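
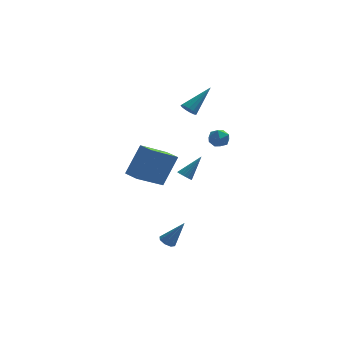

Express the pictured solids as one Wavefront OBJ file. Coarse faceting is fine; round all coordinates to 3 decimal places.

v 0.142 -1.294 -0.786
v 0.411 -1.714 -0.816
v 1.138 -0.746 0.466
v 0.521 -1.565 -0.968
v 0.543 -1.354 -1.078
v 0.474 -1.129 -1.122
v 0.329 -0.942 -1.088
v 0.141 -0.835 -0.985
v -0.046 -0.833 -0.837
v -0.191 -0.937 -0.677
v -0.259 -1.122 -0.541
v -0.235 -1.347 -0.462
v -0.125 -1.559 -0.457
v 0.047 -1.711 -0.527
v 0.24 -1.767 -0.657
v -2.677 -3.168 0.133
v -1.787 -2.481 1.989
v -3.263 -2.193 0.053
v -2.373 -1.506 1.909
v -1.147 -2.334 -0.909
v -0.257 -1.647 0.947
v -1.733 -1.359 -0.989
v -0.843 -0.672 0.867
v -1.008 -3.738 -4.689
v -0.593 -3.946 -4.966
v -0.052 -3.822 -3.191
v -0.582 -3.533 -4.95
v -0.82 -3.241 -4.782
v -1.169 -3.24 -4.559
v -1.423 -3.531 -4.413
v -1.434 -3.944 -4.429
v -1.196 -4.236 -4.597
v -0.848 -4.237 -4.82
v 0.552 1.319 3.262
v 0.887 1.452 2.82
v 1.908 2.281 4.578
v 0.681 1.696 2.854
v 0.434 1.82 3.018
v 0.224 1.785 3.259
v 0.119 1.602 3.501
v 0.152 1.329 3.667
v 0.311 1.053 3.705
v 0.547 0.861 3.602
v 0.785 0.815 3.391
v 0.949 0.929 3.139
v 0.987 1.166 2.926
v 2.022 -1.278 2.279
v 2.62 -1.667 2.323
v 1.42 -2.153 2.737
v 2.018 -2.542 2.781
v 1.932 -1.97 3.202
v 2.304 -1.429 2.918
v 1.736 -2.391 2.142
v 2.108 -1.85 1.858
v 2.444 -2.354 2.238
v 2.565 -2.095 2.893
v 1.475 -1.725 2.167
v 1.596 -1.466 2.822
f 2 1 4
f 2 4 3
f 4 1 5
f 4 5 3
f 5 1 6
f 5 6 3
f 6 1 7
f 6 7 3
f 7 1 8
f 7 8 3
f 8 1 9
f 8 9 3
f 9 1 10
f 9 10 3
f 10 1 11
f 10 11 3
f 11 1 12
f 11 12 3
f 12 1 13
f 12 13 3
f 13 1 14
f 13 14 3
f 14 1 15
f 14 15 3
f 15 1 2
f 15 2 3
f 17 19 16
f 20 17 16
f 16 19 18
f 18 20 16
f 17 23 19
f 21 17 20
f 21 23 17
f 19 23 18
f 22 20 18
f 18 23 22
f 22 21 20
f 23 21 22
f 25 24 27
f 25 27 26
f 27 24 28
f 27 28 26
f 28 24 29
f 28 29 26
f 29 24 30
f 29 30 26
f 30 24 31
f 30 31 26
f 31 24 32
f 31 32 26
f 32 24 33
f 32 33 26
f 33 24 25
f 33 25 26
f 35 34 37
f 35 37 36
f 37 34 38
f 37 38 36
f 38 34 39
f 38 39 36
f 39 34 40
f 39 40 36
f 40 34 41
f 40 41 36
f 41 34 42
f 41 42 36
f 42 34 43
f 42 43 36
f 43 34 44
f 43 44 36
f 44 34 45
f 44 45 36
f 45 34 46
f 45 46 36
f 46 34 35
f 46 35 36
f 47 58 52
f 47 52 48
f 47 48 54
f 47 54 57
f 47 57 58
f 48 52 56
f 52 58 51
f 58 57 49
f 57 54 53
f 54 48 55
f 50 56 51
f 50 51 49
f 50 49 53
f 50 53 55
f 50 55 56
f 51 56 52
f 49 51 58
f 53 49 57
f 55 53 54
f 56 55 48



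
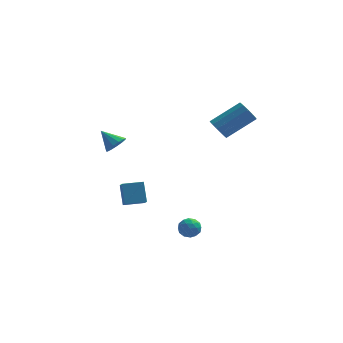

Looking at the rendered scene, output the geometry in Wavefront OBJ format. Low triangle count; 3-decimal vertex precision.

v -2.762 1.497 0.984
v -2.249 1.705 1.413
v -3.638 1.983 1.796
v -2.314 2.004 1.164
v -2.521 2.142 0.857
v -2.805 2.075 0.592
v -3.074 1.824 0.45
v -3.245 1.47 0.478
v -3.262 1.124 0.667
v -3.121 0.896 0.956
v -2.865 0.859 1.255
v -2.577 1.025 1.467
v -2.347 1.34 1.526
v 2.752 0.392 2.93
v 3.174 -0.107 2.653
v 4.73 0.588 3.774
v 4.308 1.088 4.05
v 3.204 0.211 2.413
v 4.761 0.907 3.534
v 3.091 0.588 2.337
v 4.647 1.283 3.458
v 2.87 0.902 2.45
v 4.426 1.597 3.57
v 2.611 1.054 2.714
v 4.168 1.749 3.834
v 2.397 0.996 3.047
v 3.954 1.692 4.168
v 2.296 0.747 3.343
v 3.852 1.442 4.463
v 2.339 0.385 3.508
v 3.896 1.08 4.628
v 2.514 0.025 3.489
v 4.07 0.721 4.609
v 2.763 -0.218 3.293
v 4.32 0.478 4.413
v 3.01 -0.267 2.981
v 4.566 0.428 4.101
v -2.41 1.17 -3.497
v -2.197 0.188 -2.84
v -2.638 1.887 -2.351
v -2.424 0.905 -1.695
v -1.256 1.455 -3.445
v -1.042 0.473 -2.789
v -1.483 2.172 -2.3
v -1.27 1.19 -1.643
v 1.472 -0.737 -3.611
v 1.836 -1.13 -4.019
v 0.924 -1.61 -3.261
v 1.288 -2.003 -3.669
v 1.578 -1.711 -3.136
v 1.916 -1.172 -3.353
v 0.844 -1.568 -3.927
v 1.182 -1.029 -4.144
v 1.447 -1.643 -4.215
v 1.901 -1.731 -3.726
v 0.859 -1.009 -3.554
v 1.313 -1.097 -3.065
v 1.702 -0.857 -3.846
v 1.058 -1.883 -3.434
v 1.228 -1.712 -3.121
v 1.442 -1.943 -3.361
v 1.749 -0.882 -3.454
v 1.963 -1.112 -3.694
v 1.812 -1.454 -3.175
v 0.797 -1.628 -3.586
v 1.011 -1.858 -3.826
v 1.318 -0.797 -3.919
v 1.532 -1.028 -4.159
v 0.948 -1.286 -4.105
v 1.688 -1.389 -4.201
v 1.365 -1.902 -3.995
v 1.104 -1.647 -4.147
v 1.303 -1.33 -4.274
v 1.954 -1.441 -3.913
v 1.632 -1.954 -3.707
v 1.803 -1.783 -3.394
v 2.002 -1.466 -3.522
v 1.726 -1.743 -4.028
v 1.128 -0.786 -3.573
v 0.806 -1.299 -3.367
v 0.758 -1.274 -3.758
v 0.957 -0.957 -3.886
v 1.395 -0.838 -3.285
v 1.072 -1.351 -3.079
v 1.457 -1.41 -3.006
v 1.656 -1.093 -3.133
v 1.034 -0.997 -3.252
f 2 1 4
f 2 4 3
f 4 1 5
f 4 5 3
f 5 1 6
f 5 6 3
f 6 1 7
f 6 7 3
f 7 1 8
f 7 8 3
f 8 1 9
f 8 9 3
f 9 1 10
f 9 10 3
f 10 1 11
f 10 11 3
f 11 1 12
f 11 12 3
f 12 1 13
f 12 13 3
f 13 1 2
f 13 2 3
f 15 14 18
f 15 18 16
f 16 18 19
f 16 19 17
f 18 14 20
f 18 20 19
f 19 20 21
f 19 21 17
f 20 14 22
f 20 22 21
f 21 22 23
f 21 23 17
f 22 14 24
f 22 24 23
f 23 24 25
f 23 25 17
f 24 14 26
f 24 26 25
f 25 26 27
f 25 27 17
f 26 14 28
f 26 28 27
f 27 28 29
f 27 29 17
f 28 14 30
f 28 30 29
f 29 30 31
f 29 31 17
f 30 14 32
f 30 32 31
f 31 32 33
f 31 33 17
f 32 14 34
f 32 34 33
f 33 34 35
f 33 35 17
f 34 14 36
f 34 36 35
f 35 36 37
f 35 37 17
f 36 14 15
f 36 15 37
f 37 15 16
f 37 16 17
f 39 41 38
f 42 39 38
f 38 41 40
f 40 42 38
f 39 45 41
f 43 39 42
f 43 45 39
f 41 45 40
f 44 42 40
f 40 45 44
f 44 43 42
f 45 43 44
f 46 83 62
f 83 57 86
f 62 86 51
f 83 86 62
f 46 62 58
f 62 51 63
f 58 63 47
f 62 63 58
f 46 58 67
f 58 47 68
f 67 68 53
f 58 68 67
f 46 67 79
f 67 53 82
f 79 82 56
f 67 82 79
f 46 79 83
f 79 56 87
f 83 87 57
f 79 87 83
f 47 63 74
f 63 51 77
f 74 77 55
f 63 77 74
f 51 86 64
f 86 57 85
f 64 85 50
f 86 85 64
f 57 87 84
f 87 56 80
f 84 80 48
f 87 80 84
f 56 82 81
f 82 53 69
f 81 69 52
f 82 69 81
f 53 68 73
f 68 47 70
f 73 70 54
f 68 70 73
f 49 75 61
f 75 55 76
f 61 76 50
f 75 76 61
f 49 61 59
f 61 50 60
f 59 60 48
f 61 60 59
f 49 59 66
f 59 48 65
f 66 65 52
f 59 65 66
f 49 66 71
f 66 52 72
f 71 72 54
f 66 72 71
f 49 71 75
f 71 54 78
f 75 78 55
f 71 78 75
f 50 76 64
f 76 55 77
f 64 77 51
f 76 77 64
f 48 60 84
f 60 50 85
f 84 85 57
f 60 85 84
f 52 65 81
f 65 48 80
f 81 80 56
f 65 80 81
f 54 72 73
f 72 52 69
f 73 69 53
f 72 69 73
f 55 78 74
f 78 54 70
f 74 70 47
f 78 70 74



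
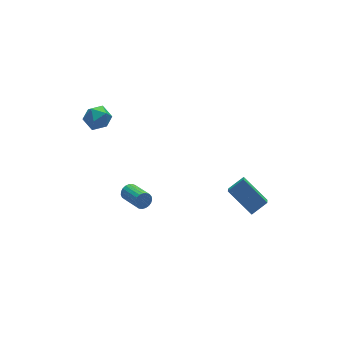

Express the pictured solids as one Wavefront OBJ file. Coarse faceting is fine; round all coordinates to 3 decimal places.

v -3.946 -2.691 1.752
v -3.671 -2.525 2.148
v -3.56 -3.904 2.645
v -3.834 -4.069 2.248
v -3.869 -2.514 2.224
v -3.757 -3.893 2.721
v -4.08 -2.533 2.218
v -3.968 -3.912 2.715
v -4.268 -2.58 2.131
v -4.156 -3.959 2.628
v -4.4 -2.645 1.979
v -4.289 -4.024 2.476
v -4.454 -2.719 1.787
v -4.342 -4.098 2.284
v -4.419 -2.787 1.59
v -4.308 -4.166 2.086
v -4.303 -2.839 1.42
v -4.192 -4.218 1.917
v -4.125 -2.865 1.307
v -4.014 -4.244 1.804
v -3.916 -2.861 1.272
v -3.805 -4.24 1.769
v -3.712 -2.828 1.319
v -3.601 -4.207 1.816
v -3.549 -2.77 1.441
v -3.438 -4.149 1.938
v -3.454 -2.699 1.617
v -3.343 -4.078 2.114
v -3.444 -2.627 1.816
v -3.333 -4.006 2.313
v -3.521 -2.565 2.004
v -3.409 -3.944 2.501
v 3.167 -3.449 -3.647
v 2.531 -1.915 -2.587
v 3.715 -2.601 -4.544
v 3.078 -1.068 -3.484
v 4.142 -3.452 -3.056
v 3.505 -1.919 -1.996
v 4.689 -2.605 -3.953
v 4.053 -1.071 -2.893
v -3.838 2.871 2.994
v -3.388 3.072 2.287
v -2.712 2.248 3.533
v -2.262 2.449 2.826
v -2.509 3.07 3.371
v -3.205 3.455 3.037
v -2.895 1.865 2.783
v -3.591 2.25 2.449
v -2.805 2.45 2.156
v -2.567 3.195 2.52
v -3.533 2.125 3.3
v -3.295 2.87 3.664
f 2 1 5
f 2 5 3
f 3 5 6
f 3 6 4
f 5 1 7
f 5 7 6
f 6 7 8
f 6 8 4
f 7 1 9
f 7 9 8
f 8 9 10
f 8 10 4
f 9 1 11
f 9 11 10
f 10 11 12
f 10 12 4
f 11 1 13
f 11 13 12
f 12 13 14
f 12 14 4
f 13 1 15
f 13 15 14
f 14 15 16
f 14 16 4
f 15 1 17
f 15 17 16
f 16 17 18
f 16 18 4
f 17 1 19
f 17 19 18
f 18 19 20
f 18 20 4
f 19 1 21
f 19 21 20
f 20 21 22
f 20 22 4
f 21 1 23
f 21 23 22
f 22 23 24
f 22 24 4
f 23 1 25
f 23 25 24
f 24 25 26
f 24 26 4
f 25 1 27
f 25 27 26
f 26 27 28
f 26 28 4
f 27 1 29
f 27 29 28
f 28 29 30
f 28 30 4
f 29 1 31
f 29 31 30
f 30 31 32
f 30 32 4
f 31 1 2
f 31 2 32
f 32 2 3
f 32 3 4
f 34 36 33
f 37 34 33
f 33 36 35
f 35 37 33
f 34 40 36
f 38 34 37
f 38 40 34
f 36 40 35
f 39 37 35
f 35 40 39
f 39 38 37
f 40 38 39
f 41 52 46
f 41 46 42
f 41 42 48
f 41 48 51
f 41 51 52
f 42 46 50
f 46 52 45
f 52 51 43
f 51 48 47
f 48 42 49
f 44 50 45
f 44 45 43
f 44 43 47
f 44 47 49
f 44 49 50
f 45 50 46
f 43 45 52
f 47 43 51
f 49 47 48
f 50 49 42



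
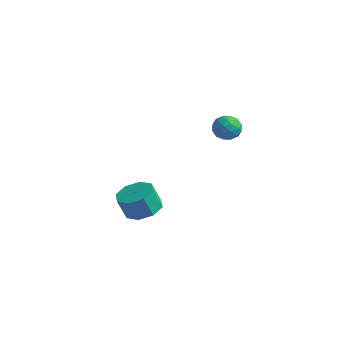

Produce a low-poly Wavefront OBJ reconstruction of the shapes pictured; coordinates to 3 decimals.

v -1.773 -1.267 -4.423
v -0.883 -0.85 -4.083
v -1.197 -1.195 -2.837
v -2.087 -1.613 -3.177
v -1.483 -0.326 -4.089
v -1.797 -0.671 -2.843
v -2.252 -0.354 -4.29
v -2.566 -0.699 -3.045
v -2.741 -0.917 -4.57
v -3.055 -1.262 -3.324
v -2.663 -1.685 -4.763
v -2.977 -2.03 -3.517
v -2.063 -2.209 -4.757
v -2.377 -2.554 -3.511
v -1.294 -2.181 -4.555
v -1.608 -2.526 -3.31
v -0.805 -1.618 -4.276
v -1.119 -1.963 -3.03
v 2.764 0.513 3.209
v 3.226 0.238 2.647
v 1.834 -0.238 2.813
v 2.296 -0.513 2.251
v 2.444 -0.685 2.995
v 3.018 -0.221 3.24
v 2.042 0.221 2.22
v 2.616 0.685 2.465
v 2.78 0.057 2.036
v 3.028 -0.503 2.515
v 2.032 0.503 2.945
v 2.28 -0.057 3.424
v 3.076 0.441 2.963
v 1.984 -0.441 2.497
v 2.07 -0.543 2.935
v 2.342 -0.705 2.605
v 2.954 0.172 3.311
v 3.226 0.01 2.981
v 2.766 -0.533 3.186
v 1.834 -0.01 2.479
v 2.106 -0.172 2.149
v 2.718 0.705 2.855
v 2.99 0.543 2.525
v 2.294 0.533 2.274
v 3.086 0.173 2.273
v 2.539 -0.268 2.04
v 2.39 0.164 2.022
v 2.727 0.436 2.166
v 3.232 -0.156 2.555
v 2.685 -0.598 2.322
v 2.772 -0.699 2.76
v 3.11 -0.426 2.904
v 2.97 -0.262 2.196
v 2.375 0.598 3.138
v 1.828 0.156 2.905
v 1.95 0.426 2.556
v 2.288 0.699 2.7
v 2.521 0.268 3.42
v 1.974 -0.173 3.187
v 2.333 -0.436 3.294
v 2.67 -0.164 3.438
v 2.09 0.262 3.264
f 2 1 5
f 2 5 3
f 3 5 6
f 3 6 4
f 5 1 7
f 5 7 6
f 6 7 8
f 6 8 4
f 7 1 9
f 7 9 8
f 8 9 10
f 8 10 4
f 9 1 11
f 9 11 10
f 10 11 12
f 10 12 4
f 11 1 13
f 11 13 12
f 12 13 14
f 12 14 4
f 13 1 15
f 13 15 14
f 14 15 16
f 14 16 4
f 15 1 17
f 15 17 16
f 16 17 18
f 16 18 4
f 17 1 2
f 17 2 18
f 18 2 3
f 18 3 4
f 19 56 35
f 56 30 59
f 35 59 24
f 56 59 35
f 19 35 31
f 35 24 36
f 31 36 20
f 35 36 31
f 19 31 40
f 31 20 41
f 40 41 26
f 31 41 40
f 19 40 52
f 40 26 55
f 52 55 29
f 40 55 52
f 19 52 56
f 52 29 60
f 56 60 30
f 52 60 56
f 20 36 47
f 36 24 50
f 47 50 28
f 36 50 47
f 24 59 37
f 59 30 58
f 37 58 23
f 59 58 37
f 30 60 57
f 60 29 53
f 57 53 21
f 60 53 57
f 29 55 54
f 55 26 42
f 54 42 25
f 55 42 54
f 26 41 46
f 41 20 43
f 46 43 27
f 41 43 46
f 22 48 34
f 48 28 49
f 34 49 23
f 48 49 34
f 22 34 32
f 34 23 33
f 32 33 21
f 34 33 32
f 22 32 39
f 32 21 38
f 39 38 25
f 32 38 39
f 22 39 44
f 39 25 45
f 44 45 27
f 39 45 44
f 22 44 48
f 44 27 51
f 48 51 28
f 44 51 48
f 23 49 37
f 49 28 50
f 37 50 24
f 49 50 37
f 21 33 57
f 33 23 58
f 57 58 30
f 33 58 57
f 25 38 54
f 38 21 53
f 54 53 29
f 38 53 54
f 27 45 46
f 45 25 42
f 46 42 26
f 45 42 46
f 28 51 47
f 51 27 43
f 47 43 20
f 51 43 47



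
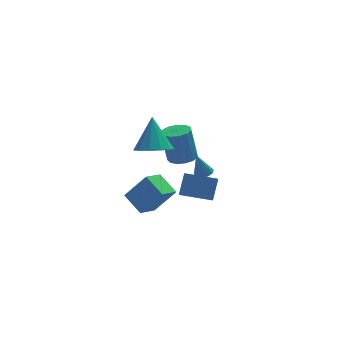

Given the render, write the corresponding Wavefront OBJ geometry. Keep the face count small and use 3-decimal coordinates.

v -3.791 -2.4 2.597
v -3.047 -3.084 2.917
v -3.629 -1.38 4.403
v -2.76 -2.64 2.64
v -2.8 -2.119 2.349
v -3.155 -1.688 2.138
v -3.712 -1.483 2.072
v -4.294 -1.569 2.173
v -4.717 -1.919 2.409
v -4.846 -2.422 2.705
v -4.64 -2.918 2.966
v -4.164 -3.249 3.111
v -3.571 -3.311 3.092
v -1.448 1.029 -0.615
v -0.699 0.683 -0.456
v -1.003 0.945 1.554
v -1.752 1.291 1.395
v -0.623 1.147 -0.506
v -0.928 1.41 1.504
v -0.809 1.574 -0.59
v -1.114 1.837 1.42
v -1.198 1.828 -0.682
v -1.503 2.091 1.328
v -1.666 1.828 -0.753
v -1.971 2.091 1.258
v -2.065 1.574 -0.78
v -2.369 1.837 1.23
v -2.268 1.147 -0.755
v -2.572 1.41 1.255
v -2.21 0.683 -0.685
v -2.514 0.945 1.325
v -1.91 0.328 -0.594
v -2.215 0.591 1.417
v -1.464 0.196 -0.509
v -1.768 0.458 1.501
v -1.012 0.328 -0.458
v -1.317 0.59 1.553
v -3.086 0.725 -4.43
v -4.041 -0.095 -3.916
v -3.709 1.9 -3.715
v -4.664 1.08 -3.201
v -1.956 0.38 -2.879
v -2.911 -0.44 -2.365
v -2.579 1.555 -2.164
v -3.534 0.735 -1.65
v -2.529 -2.729 -0.858
v -2.566 -3.405 -0.43
v -2.083 -2.043 0.266
v -2.121 -2.719 0.693
v -0.939 -3.081 -1.273
v -0.977 -3.757 -0.846
v -0.494 -2.395 -0.15
v -0.531 -3.071 0.278
v -0.178 1.411 -2.255
v 0.223 1.037 -2.138
v -0.602 1.409 -0.805
v 0.357 1.354 -2.098
v 0.287 1.692 -2.118
v 0.039 1.923 -2.19
v -0.291 1.959 -2.287
v -0.578 1.785 -2.371
v -0.712 1.468 -2.411
v -0.642 1.13 -2.391
v -0.395 0.899 -2.319
v -0.065 0.864 -2.222
f 2 1 4
f 2 4 3
f 4 1 5
f 4 5 3
f 5 1 6
f 5 6 3
f 6 1 7
f 6 7 3
f 7 1 8
f 7 8 3
f 8 1 9
f 8 9 3
f 9 1 10
f 9 10 3
f 10 1 11
f 10 11 3
f 11 1 12
f 11 12 3
f 12 1 13
f 12 13 3
f 13 1 2
f 13 2 3
f 15 14 18
f 15 18 16
f 16 18 19
f 16 19 17
f 18 14 20
f 18 20 19
f 19 20 21
f 19 21 17
f 20 14 22
f 20 22 21
f 21 22 23
f 21 23 17
f 22 14 24
f 22 24 23
f 23 24 25
f 23 25 17
f 24 14 26
f 24 26 25
f 25 26 27
f 25 27 17
f 26 14 28
f 26 28 27
f 27 28 29
f 27 29 17
f 28 14 30
f 28 30 29
f 29 30 31
f 29 31 17
f 30 14 32
f 30 32 31
f 31 32 33
f 31 33 17
f 32 14 34
f 32 34 33
f 33 34 35
f 33 35 17
f 34 14 36
f 34 36 35
f 35 36 37
f 35 37 17
f 36 14 15
f 36 15 37
f 37 15 16
f 37 16 17
f 39 41 38
f 42 39 38
f 38 41 40
f 40 42 38
f 39 45 41
f 43 39 42
f 43 45 39
f 41 45 40
f 44 42 40
f 40 45 44
f 44 43 42
f 45 43 44
f 47 49 46
f 50 47 46
f 46 49 48
f 48 50 46
f 47 53 49
f 51 47 50
f 51 53 47
f 49 53 48
f 52 50 48
f 48 53 52
f 52 51 50
f 53 51 52
f 55 54 57
f 55 57 56
f 57 54 58
f 57 58 56
f 58 54 59
f 58 59 56
f 59 54 60
f 59 60 56
f 60 54 61
f 60 61 56
f 61 54 62
f 61 62 56
f 62 54 63
f 62 63 56
f 63 54 64
f 63 64 56
f 64 54 65
f 64 65 56
f 65 54 55
f 65 55 56



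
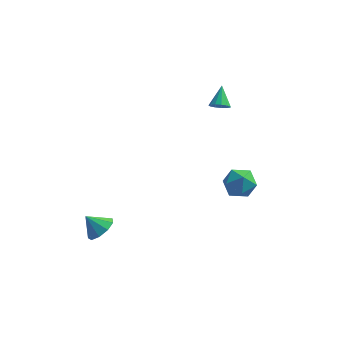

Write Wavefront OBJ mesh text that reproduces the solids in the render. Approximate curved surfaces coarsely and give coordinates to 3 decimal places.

v 1.704 0.273 1.95
v 2.086 0.05 2.242
v 1.656 1.187 2.71
v 2.224 0.223 2.042
v 2.197 0.413 1.813
v 2.014 0.558 1.627
v 1.732 0.613 1.544
v 1.442 0.559 1.589
v 1.235 0.415 1.749
v 1.177 0.226 1.972
v 1.286 0.052 2.189
v 1.528 -0.052 2.329
v 1.826 -0.053 2.349
v 2.661 -2.133 -0.536
v 3.515 -1.908 -0.673
v 2.685 -2.952 -1.727
v 3.539 -2.727 -1.864
v 3.321 -3.25 -1.174
v 3.305 -2.744 -0.437
v 2.895 -2.116 -1.963
v 2.879 -1.61 -1.226
v 3.659 -1.897 -1.555
v 3.923 -2.598 -1.067
v 2.277 -2.262 -1.333
v 2.541 -2.963 -0.845
v -3.222 -4.003 -4.313
v -2.772 -3.448 -3.953
v -3.958 -3.917 -3.527
v -3.118 -3.21 -4.303
v -3.513 -3.343 -4.658
v -3.771 -3.785 -4.852
v -3.773 -4.329 -4.793
v -3.516 -4.721 -4.509
v -3.122 -4.777 -4.134
v -2.775 -4.471 -3.842
v -2.637 -3.946 -3.77
f 2 1 4
f 2 4 3
f 4 1 5
f 4 5 3
f 5 1 6
f 5 6 3
f 6 1 7
f 6 7 3
f 7 1 8
f 7 8 3
f 8 1 9
f 8 9 3
f 9 1 10
f 9 10 3
f 10 1 11
f 10 11 3
f 11 1 12
f 11 12 3
f 12 1 13
f 12 13 3
f 13 1 2
f 13 2 3
f 14 25 19
f 14 19 15
f 14 15 21
f 14 21 24
f 14 24 25
f 15 19 23
f 19 25 18
f 25 24 16
f 24 21 20
f 21 15 22
f 17 23 18
f 17 18 16
f 17 16 20
f 17 20 22
f 17 22 23
f 18 23 19
f 16 18 25
f 20 16 24
f 22 20 21
f 23 22 15
f 27 26 29
f 27 29 28
f 29 26 30
f 29 30 28
f 30 26 31
f 30 31 28
f 31 26 32
f 31 32 28
f 32 26 33
f 32 33 28
f 33 26 34
f 33 34 28
f 34 26 35
f 34 35 28
f 35 26 36
f 35 36 28
f 36 26 27
f 36 27 28



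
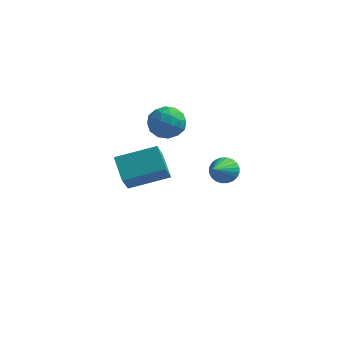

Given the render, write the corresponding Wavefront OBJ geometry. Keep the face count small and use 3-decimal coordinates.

v 0.543 3.959 -0.469
v 1.11 3.632 -0.929
v 0.497 2.301 0.649
v 1.283 3.775 -0.712
v 1.343 3.945 -0.457
v 1.281 4.117 -0.204
v 1.107 4.265 0.008
v 0.847 4.367 0.148
v 0.541 4.406 0.194
v 0.235 4.377 0.139
v -0.024 4.285 -0.009
v -0.197 4.143 -0.227
v -0.257 3.973 -0.481
v -0.195 3.8 -0.734
v -0.021 3.652 -0.947
v 0.239 3.551 -1.087
v 0.545 3.511 -1.132
v 0.851 3.54 -1.077
v -2.766 -1.702 2.727
v -2.65 -2.711 3.963
v -0.974 -0.762 3.326
v -0.858 -1.771 4.562
v -2.002 -2.629 1.898
v -1.886 -3.638 3.134
v -0.21 -1.689 2.497
v -0.094 -2.698 3.733
v -1.935 2.985 3.615
v -1.533 2.579 4.473
v -2.047 1.461 2.947
v -1.645 1.055 3.805
v -2.59 1.466 3.822
v -2.521 2.407 4.235
v -1.059 1.633 3.185
v -0.99 2.574 3.598
v -0.992 1.743 4.207
v -1.939 1.64 4.601
v -1.641 2.4 2.819
v -2.588 2.297 3.213
v -1.724 2.915 4.103
v -1.856 1.125 3.317
v -2.411 1.366 3.327
v -2.175 1.127 3.832
v -2.305 2.815 3.963
v -2.069 2.576 4.467
v -2.69 1.922 4.085
v -1.511 1.464 2.953
v -1.275 1.225 3.457
v -1.405 2.913 3.588
v -1.169 2.674 4.093
v -0.89 2.118 3.335
v -1.17 2.186 4.451
v -1.236 1.29 4.058
v -0.891 1.63 3.694
v -0.851 2.183 3.936
v -1.727 2.125 4.682
v -1.792 1.23 4.29
v -2.348 1.471 4.3
v -2.307 2.024 4.542
v -1.408 1.634 4.526
v -1.788 2.81 3.13
v -1.853 1.915 2.738
v -1.273 2.016 2.878
v -1.232 2.569 3.12
v -2.344 2.75 3.362
v -2.41 1.854 2.969
v -2.729 1.857 3.484
v -2.689 2.41 3.726
v -2.172 2.406 2.894
f 2 1 4
f 2 4 3
f 4 1 5
f 4 5 3
f 5 1 6
f 5 6 3
f 6 1 7
f 6 7 3
f 7 1 8
f 7 8 3
f 8 1 9
f 8 9 3
f 9 1 10
f 9 10 3
f 10 1 11
f 10 11 3
f 11 1 12
f 11 12 3
f 12 1 13
f 12 13 3
f 13 1 14
f 13 14 3
f 14 1 15
f 14 15 3
f 15 1 16
f 15 16 3
f 16 1 17
f 16 17 3
f 17 1 18
f 17 18 3
f 18 1 2
f 18 2 3
f 20 22 19
f 23 20 19
f 19 22 21
f 21 23 19
f 20 26 22
f 24 20 23
f 24 26 20
f 22 26 21
f 25 23 21
f 21 26 25
f 25 24 23
f 26 24 25
f 27 64 43
f 64 38 67
f 43 67 32
f 64 67 43
f 27 43 39
f 43 32 44
f 39 44 28
f 43 44 39
f 27 39 48
f 39 28 49
f 48 49 34
f 39 49 48
f 27 48 60
f 48 34 63
f 60 63 37
f 48 63 60
f 27 60 64
f 60 37 68
f 64 68 38
f 60 68 64
f 28 44 55
f 44 32 58
f 55 58 36
f 44 58 55
f 32 67 45
f 67 38 66
f 45 66 31
f 67 66 45
f 38 68 65
f 68 37 61
f 65 61 29
f 68 61 65
f 37 63 62
f 63 34 50
f 62 50 33
f 63 50 62
f 34 49 54
f 49 28 51
f 54 51 35
f 49 51 54
f 30 56 42
f 56 36 57
f 42 57 31
f 56 57 42
f 30 42 40
f 42 31 41
f 40 41 29
f 42 41 40
f 30 40 47
f 40 29 46
f 47 46 33
f 40 46 47
f 30 47 52
f 47 33 53
f 52 53 35
f 47 53 52
f 30 52 56
f 52 35 59
f 56 59 36
f 52 59 56
f 31 57 45
f 57 36 58
f 45 58 32
f 57 58 45
f 29 41 65
f 41 31 66
f 65 66 38
f 41 66 65
f 33 46 62
f 46 29 61
f 62 61 37
f 46 61 62
f 35 53 54
f 53 33 50
f 54 50 34
f 53 50 54
f 36 59 55
f 59 35 51
f 55 51 28
f 59 51 55



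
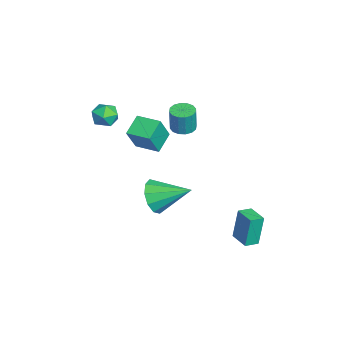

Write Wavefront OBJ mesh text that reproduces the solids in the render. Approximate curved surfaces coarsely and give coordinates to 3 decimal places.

v -1.931 0.33 0.396
v -1.28 0.062 0.307
v -1.098 0.021 1.755
v -1.749 0.29 1.844
v -1.233 0.426 0.311
v -1.051 0.386 1.759
v -1.373 0.765 0.338
v -1.191 0.725 1.786
v -1.662 0.987 0.38
v -1.48 0.947 1.829
v -2.024 1.033 0.427
v -1.842 0.993 1.875
v -2.361 0.891 0.465
v -2.179 0.851 1.914
v -2.582 0.599 0.485
v -2.4 0.558 1.933
v -2.629 0.234 0.481
v -2.447 0.194 1.929
v -2.489 -0.105 0.454
v -2.307 -0.145 1.902
v -2.2 -0.327 0.411
v -2.018 -0.367 1.86
v -1.838 -0.373 0.365
v -1.656 -0.413 1.813
v -1.501 -0.231 0.326
v -1.319 -0.271 1.775
v 3.044 -1.301 -1.364
v 3.639 -1.064 -2.246
v 3.596 0.541 -0.496
v 3.015 -0.83 -2.346
v 2.403 -0.776 -2.071
v 2.035 -0.923 -1.526
v 2.053 -1.214 -0.919
v 2.449 -1.538 -0.481
v 3.073 -1.772 -0.381
v 3.685 -1.827 -0.656
v 4.053 -1.68 -1.201
v 4.035 -1.389 -1.808
v -1.317 -1.623 0.736
v -0.618 -2.107 2.243
v -0.597 -0.435 0.783
v 0.102 -0.919 2.29
v -0.322 -2.201 0.09
v 0.377 -2.685 1.597
v 0.398 -1.013 0.137
v 1.097 -1.497 1.644
v -3.859 -3.701 0.332
v -3.254 -3.097 0.22
v -2.946 -4.483 1.04
v -2.341 -3.879 0.928
v -3.015 -3.724 1.443
v -3.579 -3.241 1.006
v -2.621 -4.339 0.254
v -3.185 -3.856 -0.183
v -2.489 -3.491 0.172
v -2.733 -3.111 0.907
v -3.467 -4.469 0.353
v -3.711 -4.089 1.088
v 2.84 2.695 -4.746
v 2.645 2.963 -2.916
v 2.454 3.403 -4.891
v 2.258 3.671 -3.061
v 3.882 3.269 -4.719
v 3.686 3.537 -2.889
v 3.495 3.977 -4.864
v 3.3 4.245 -3.034
f 2 1 5
f 2 5 3
f 3 5 6
f 3 6 4
f 5 1 7
f 5 7 6
f 6 7 8
f 6 8 4
f 7 1 9
f 7 9 8
f 8 9 10
f 8 10 4
f 9 1 11
f 9 11 10
f 10 11 12
f 10 12 4
f 11 1 13
f 11 13 12
f 12 13 14
f 12 14 4
f 13 1 15
f 13 15 14
f 14 15 16
f 14 16 4
f 15 1 17
f 15 17 16
f 16 17 18
f 16 18 4
f 17 1 19
f 17 19 18
f 18 19 20
f 18 20 4
f 19 1 21
f 19 21 20
f 20 21 22
f 20 22 4
f 21 1 23
f 21 23 22
f 22 23 24
f 22 24 4
f 23 1 25
f 23 25 24
f 24 25 26
f 24 26 4
f 25 1 2
f 25 2 26
f 26 2 3
f 26 3 4
f 28 27 30
f 28 30 29
f 30 27 31
f 30 31 29
f 31 27 32
f 31 32 29
f 32 27 33
f 32 33 29
f 33 27 34
f 33 34 29
f 34 27 35
f 34 35 29
f 35 27 36
f 35 36 29
f 36 27 37
f 36 37 29
f 37 27 38
f 37 38 29
f 38 27 28
f 38 28 29
f 40 42 39
f 43 40 39
f 39 42 41
f 41 43 39
f 40 46 42
f 44 40 43
f 44 46 40
f 42 46 41
f 45 43 41
f 41 46 45
f 45 44 43
f 46 44 45
f 47 58 52
f 47 52 48
f 47 48 54
f 47 54 57
f 47 57 58
f 48 52 56
f 52 58 51
f 58 57 49
f 57 54 53
f 54 48 55
f 50 56 51
f 50 51 49
f 50 49 53
f 50 53 55
f 50 55 56
f 51 56 52
f 49 51 58
f 53 49 57
f 55 53 54
f 56 55 48
f 60 62 59
f 63 60 59
f 59 62 61
f 61 63 59
f 60 66 62
f 64 60 63
f 64 66 60
f 62 66 61
f 65 63 61
f 61 66 65
f 65 64 63
f 66 64 65



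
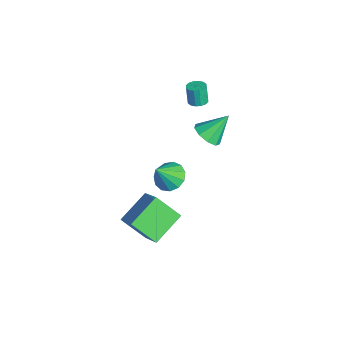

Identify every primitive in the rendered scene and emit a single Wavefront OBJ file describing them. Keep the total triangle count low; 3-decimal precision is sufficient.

v -0.186 0.094 3.061
v 0.133 -0.388 3.115
v -0.136 -0.436 4.273
v -0.454 0.046 4.219
v 0.323 -0.162 3.168
v 0.055 -0.21 4.327
v 0.378 0.132 3.193
v 0.109 0.084 4.351
v 0.281 0.416 3.182
v 0.013 0.368 4.341
v 0.059 0.614 3.139
v -0.209 0.566 4.297
v -0.228 0.672 3.075
v -0.496 0.624 4.233
v -0.504 0.576 3.007
v -0.773 0.528 4.165
v -0.695 0.35 2.953
v -0.963 0.302 4.112
v -0.749 0.056 2.929
v -1.018 0.008 4.087
v -0.653 -0.228 2.939
v -0.921 -0.276 4.098
v -0.431 -0.426 2.983
v -0.699 -0.474 4.141
v -0.144 -0.484 3.047
v -0.412 -0.532 4.205
v 0.833 0.39 0.906
v 1.71 0.214 1.196
v 0.647 1.65 2.234
v 1.713 0.68 0.753
v 1.305 1.011 0.382
v 0.676 1.051 0.257
v 0.12 0.781 0.435
v -0.103 0.329 0.834
v 0.113 -0.095 1.266
v 0.665 -0.293 1.531
v 1.295 -0.17 1.503
v 0.14 -1.587 -3.433
v 0.821 -0.881 -3.238
v 0.66 -2.493 -1.967
v 0.349 -0.724 -2.973
v -0.189 -0.84 -2.854
v -0.623 -1.194 -2.918
v -0.815 -1.672 -3.146
v -0.703 -2.123 -3.465
v -0.324 -2.404 -3.774
v 0.202 -2.425 -3.974
v 0.708 -2.18 -4.002
v 1.034 -1.747 -3.85
v 1.076 -1.262 -3.565
v 1.879 -3.333 -2.71
v 3.493 -3.041 -1.351
v 2.654 -2.098 -3.896
v 4.268 -1.806 -2.537
v 2.972 -4.934 -3.663
v 4.586 -4.642 -2.304
v 3.747 -3.699 -4.849
v 5.361 -3.407 -3.49
f 2 1 5
f 2 5 3
f 3 5 6
f 3 6 4
f 5 1 7
f 5 7 6
f 6 7 8
f 6 8 4
f 7 1 9
f 7 9 8
f 8 9 10
f 8 10 4
f 9 1 11
f 9 11 10
f 10 11 12
f 10 12 4
f 11 1 13
f 11 13 12
f 12 13 14
f 12 14 4
f 13 1 15
f 13 15 14
f 14 15 16
f 14 16 4
f 15 1 17
f 15 17 16
f 16 17 18
f 16 18 4
f 17 1 19
f 17 19 18
f 18 19 20
f 18 20 4
f 19 1 21
f 19 21 20
f 20 21 22
f 20 22 4
f 21 1 23
f 21 23 22
f 22 23 24
f 22 24 4
f 23 1 25
f 23 25 24
f 24 25 26
f 24 26 4
f 25 1 2
f 25 2 26
f 26 2 3
f 26 3 4
f 28 27 30
f 28 30 29
f 30 27 31
f 30 31 29
f 31 27 32
f 31 32 29
f 32 27 33
f 32 33 29
f 33 27 34
f 33 34 29
f 34 27 35
f 34 35 29
f 35 27 36
f 35 36 29
f 36 27 37
f 36 37 29
f 37 27 28
f 37 28 29
f 39 38 41
f 39 41 40
f 41 38 42
f 41 42 40
f 42 38 43
f 42 43 40
f 43 38 44
f 43 44 40
f 44 38 45
f 44 45 40
f 45 38 46
f 45 46 40
f 46 38 47
f 46 47 40
f 47 38 48
f 47 48 40
f 48 38 49
f 48 49 40
f 49 38 50
f 49 50 40
f 50 38 39
f 50 39 40
f 52 54 51
f 55 52 51
f 51 54 53
f 53 55 51
f 52 58 54
f 56 52 55
f 56 58 52
f 54 58 53
f 57 55 53
f 53 58 57
f 57 56 55
f 58 56 57



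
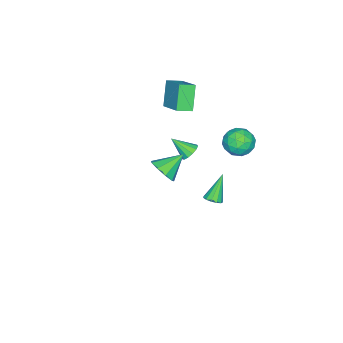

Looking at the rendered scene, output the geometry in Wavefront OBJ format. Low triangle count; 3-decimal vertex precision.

v -3.988 -3.291 2.657
v -3.034 -1.93 3.576
v -4.638 -2.662 2.401
v -3.684 -1.301 3.32
v -3.116 -2.959 1.26
v -2.162 -1.598 2.179
v -3.766 -2.33 1.004
v -2.812 -0.969 1.923
v -4.108 2.167 -0.15
v -3.227 1.944 0.181
v -4.173 0.796 -0.901
v -3.292 0.573 -0.57
v -4.041 0.615 0.04
v -4.001 1.463 0.504
v -3.399 1.277 -1.224
v -3.359 2.125 -0.76
v -2.789 1.394 -0.483
v -3.186 0.985 0.298
v -4.214 1.755 -1.018
v -4.611 1.346 -0.237
v -3.662 2.176 0.082
v -3.738 0.564 -0.802
v -4.179 0.589 -0.443
v -3.661 0.458 -0.248
v -4.117 1.893 0.272
v -3.599 1.762 0.466
v -4.078 0.981 0.383
v -3.801 0.978 -1.186
v -3.283 0.847 -0.992
v -3.739 2.282 -0.472
v -3.221 2.151 -0.277
v -3.322 1.759 -1.103
v -2.886 1.722 -0.114
v -2.925 0.915 -0.556
v -2.987 1.33 -0.94
v -2.964 1.828 -0.668
v -3.119 1.481 0.345
v -3.158 0.675 -0.097
v -3.598 0.7 0.262
v -3.575 1.198 0.535
v -2.862 1.158 -0.045
v -4.242 2.065 -0.623
v -4.281 1.259 -1.065
v -3.825 1.542 -1.255
v -3.802 2.04 -0.982
v -4.475 1.825 -0.164
v -4.514 1.018 -0.606
v -4.436 0.912 -0.052
v -4.413 1.41 0.22
v -4.538 1.582 -0.675
v -2.2 0.655 -4.535
v -1.872 1.067 -4.345
v -3.16 0.725 -3.025
v -2.108 1.206 -4.501
v -2.373 1.171 -4.668
v -2.583 0.972 -4.793
v -2.672 0.672 -4.836
v -2.611 0.367 -4.783
v -2.42 0.153 -4.651
v -2.159 0.099 -4.483
v -1.911 0.221 -4.331
v -1.755 0.481 -4.244
v -1.74 0.797 -4.249
v 3.614 0.921 2.818
v 4.187 1.425 3.169
v 2.566 1.539 3.642
v 3.967 1.675 2.702
v 3.581 1.572 2.288
v 3.211 1.165 2.122
v 3.03 0.644 2.282
v 3.122 0.252 2.692
v 3.445 0.174 3.161
v 3.847 0.445 3.47
v 4.14 0.939 3.473
v 1.374 1.244 2.724
v 1.932 1.231 2.566
v 1.586 0.256 3.556
v 1.913 1.438 2.817
v 1.723 1.584 3.039
v 1.422 1.623 3.161
v 1.106 1.541 3.144
v 0.875 1.365 2.993
v 0.803 1.151 2.757
v 0.912 0.966 2.511
v 1.168 0.87 2.331
v 1.49 0.893 2.277
v 1.774 1.027 2.364
f 2 4 1
f 5 2 1
f 1 4 3
f 3 5 1
f 2 8 4
f 6 2 5
f 6 8 2
f 4 8 3
f 7 5 3
f 3 8 7
f 7 6 5
f 8 6 7
f 9 46 25
f 46 20 49
f 25 49 14
f 46 49 25
f 9 25 21
f 25 14 26
f 21 26 10
f 25 26 21
f 9 21 30
f 21 10 31
f 30 31 16
f 21 31 30
f 9 30 42
f 30 16 45
f 42 45 19
f 30 45 42
f 9 42 46
f 42 19 50
f 46 50 20
f 42 50 46
f 10 26 37
f 26 14 40
f 37 40 18
f 26 40 37
f 14 49 27
f 49 20 48
f 27 48 13
f 49 48 27
f 20 50 47
f 50 19 43
f 47 43 11
f 50 43 47
f 19 45 44
f 45 16 32
f 44 32 15
f 45 32 44
f 16 31 36
f 31 10 33
f 36 33 17
f 31 33 36
f 12 38 24
f 38 18 39
f 24 39 13
f 38 39 24
f 12 24 22
f 24 13 23
f 22 23 11
f 24 23 22
f 12 22 29
f 22 11 28
f 29 28 15
f 22 28 29
f 12 29 34
f 29 15 35
f 34 35 17
f 29 35 34
f 12 34 38
f 34 17 41
f 38 41 18
f 34 41 38
f 13 39 27
f 39 18 40
f 27 40 14
f 39 40 27
f 11 23 47
f 23 13 48
f 47 48 20
f 23 48 47
f 15 28 44
f 28 11 43
f 44 43 19
f 28 43 44
f 17 35 36
f 35 15 32
f 36 32 16
f 35 32 36
f 18 41 37
f 41 17 33
f 37 33 10
f 41 33 37
f 52 51 54
f 52 54 53
f 54 51 55
f 54 55 53
f 55 51 56
f 55 56 53
f 56 51 57
f 56 57 53
f 57 51 58
f 57 58 53
f 58 51 59
f 58 59 53
f 59 51 60
f 59 60 53
f 60 51 61
f 60 61 53
f 61 51 62
f 61 62 53
f 62 51 63
f 62 63 53
f 63 51 52
f 63 52 53
f 65 64 67
f 65 67 66
f 67 64 68
f 67 68 66
f 68 64 69
f 68 69 66
f 69 64 70
f 69 70 66
f 70 64 71
f 70 71 66
f 71 64 72
f 71 72 66
f 72 64 73
f 72 73 66
f 73 64 74
f 73 74 66
f 74 64 65
f 74 65 66
f 76 75 78
f 76 78 77
f 78 75 79
f 78 79 77
f 79 75 80
f 79 80 77
f 80 75 81
f 80 81 77
f 81 75 82
f 81 82 77
f 82 75 83
f 82 83 77
f 83 75 84
f 83 84 77
f 84 75 85
f 84 85 77
f 85 75 86
f 85 86 77
f 86 75 87
f 86 87 77
f 87 75 76
f 87 76 77



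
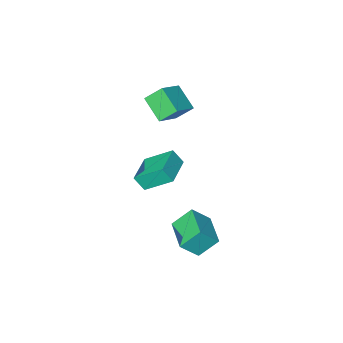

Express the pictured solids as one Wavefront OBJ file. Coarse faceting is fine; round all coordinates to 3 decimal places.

v 0.538 1.813 -4.569
v -0.474 2.199 -3.502
v 1.175 3.707 -4.649
v 0.163 4.093 -3.582
v 1.517 1.527 -3.538
v 0.505 1.913 -2.471
v 2.154 3.421 -3.618
v 1.142 3.807 -2.551
v 0.899 -1.23 -1.427
v -0.181 -0.073 -0.288
v 2.308 0.06 -1.4
v 1.227 1.217 -0.261
v 1.293 -1.677 -0.599
v 0.212 -0.52 0.54
v 2.701 -0.387 -0.572
v 1.621 0.77 0.567
v -1.641 -4.873 1.244
v -2.427 -4.297 2.178
v -1.729 -3.437 0.284
v -2.515 -2.861 1.218
v -0.205 -4.239 2.062
v -0.991 -3.663 2.996
v -0.293 -2.803 1.102
v -1.079 -2.227 2.036
f 2 4 1
f 5 2 1
f 1 4 3
f 3 5 1
f 2 8 4
f 6 2 5
f 6 8 2
f 4 8 3
f 7 5 3
f 3 8 7
f 7 6 5
f 8 6 7
f 10 12 9
f 13 10 9
f 9 12 11
f 11 13 9
f 10 16 12
f 14 10 13
f 14 16 10
f 12 16 11
f 15 13 11
f 11 16 15
f 15 14 13
f 16 14 15
f 18 20 17
f 21 18 17
f 17 20 19
f 19 21 17
f 18 24 20
f 22 18 21
f 22 24 18
f 20 24 19
f 23 21 19
f 19 24 23
f 23 22 21
f 24 22 23



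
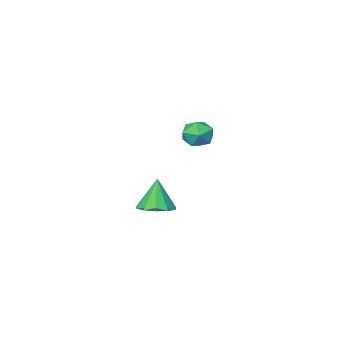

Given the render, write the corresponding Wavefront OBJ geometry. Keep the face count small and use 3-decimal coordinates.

v 2.273 3.661 2.12
v 2.583 4.132 2.729
v 3.477 3.088 1.951
v 3.787 3.559 2.56
v 3.239 2.96 2.736
v 2.496 3.314 2.841
v 3.564 3.906 1.839
v 2.821 4.26 1.944
v 3.381 4.284 2.556
v 3.18 3.699 3.11
v 2.88 3.521 1.57
v 2.679 2.936 2.124
v 2.252 -1.029 -4.214
v 3.146 -0.713 -4.008
v 1.968 -1.351 -2.486
v 2.773 -0.245 -3.982
v 2.201 -0.076 -4.045
v 1.649 -0.271 -4.172
v 1.327 -0.756 -4.315
v 1.359 -1.346 -4.42
v 1.732 -1.814 -4.445
v 2.303 -1.983 -4.383
v 2.856 -1.788 -4.255
v 3.177 -1.303 -4.112
f 1 12 6
f 1 6 2
f 1 2 8
f 1 8 11
f 1 11 12
f 2 6 10
f 6 12 5
f 12 11 3
f 11 8 7
f 8 2 9
f 4 10 5
f 4 5 3
f 4 3 7
f 4 7 9
f 4 9 10
f 5 10 6
f 3 5 12
f 7 3 11
f 9 7 8
f 10 9 2
f 14 13 16
f 14 16 15
f 16 13 17
f 16 17 15
f 17 13 18
f 17 18 15
f 18 13 19
f 18 19 15
f 19 13 20
f 19 20 15
f 20 13 21
f 20 21 15
f 21 13 22
f 21 22 15
f 22 13 23
f 22 23 15
f 23 13 24
f 23 24 15
f 24 13 14
f 24 14 15



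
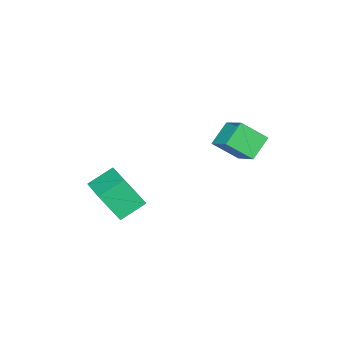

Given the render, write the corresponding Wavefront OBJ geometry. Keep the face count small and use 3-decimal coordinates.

v -4.343 1.092 4.289
v -3.775 2.601 5.386
v -5.181 2.142 3.28
v -4.613 3.65 4.377
v -3.127 1.25 3.443
v -2.559 2.758 4.54
v -3.965 2.299 2.434
v -3.397 3.808 3.531
v 0.167 -0.824 0.496
v 1.092 0.953 1.127
v 1.497 -1.256 -0.239
v 2.422 0.521 0.391
v 0.778 -1.721 2.129
v 1.703 0.056 2.759
v 2.108 -2.153 1.393
v 3.033 -0.376 2.024
f 2 4 1
f 5 2 1
f 1 4 3
f 3 5 1
f 2 8 4
f 6 2 5
f 6 8 2
f 4 8 3
f 7 5 3
f 3 8 7
f 7 6 5
f 8 6 7
f 10 12 9
f 13 10 9
f 9 12 11
f 11 13 9
f 10 16 12
f 14 10 13
f 14 16 10
f 12 16 11
f 15 13 11
f 11 16 15
f 15 14 13
f 16 14 15



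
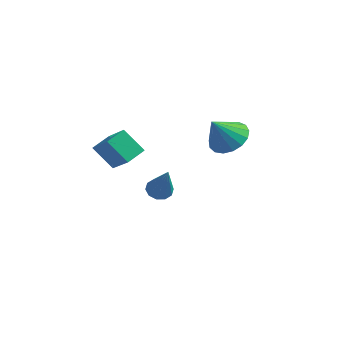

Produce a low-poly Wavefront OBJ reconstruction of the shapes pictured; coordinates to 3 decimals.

v -0.615 0.614 -3.573
v -0.027 0.691 -3.814
v 0.235 -0.034 -1.707
v -0.136 1.032 -3.646
v -0.428 1.214 -3.45
v -0.792 1.166 -3.301
v -1.087 0.907 -3.256
v -1.203 0.536 -3.332
v -1.094 0.195 -3.5
v -0.802 0.014 -3.696
v -0.439 0.062 -3.845
v -0.143 0.321 -3.89
v 3.539 -0.583 2.018
v 4.155 -1.306 1.82
v 3.101 -1.297 3.262
v 4.407 -1.013 2.077
v 4.46 -0.621 2.321
v 4.302 -0.22 2.495
v 3.969 0.097 2.56
v 3.538 0.258 2.5
v 3.107 0.227 2.33
v 2.775 0.01 2.089
v 2.618 -0.343 1.831
v 2.672 -0.751 1.616
v 2.925 -1.12 1.493
v 3.318 -1.367 1.491
v 3.762 -1.434 1.609
v -1.861 -2.781 0.75
v -0.635 -3.493 2
v -1.62 -1.864 1.036
v -0.394 -2.576 2.286
v -0.866 -2.744 -0.206
v 0.36 -3.456 1.044
v -0.625 -1.827 0.08
v 0.601 -2.539 1.33
f 2 1 4
f 2 4 3
f 4 1 5
f 4 5 3
f 5 1 6
f 5 6 3
f 6 1 7
f 6 7 3
f 7 1 8
f 7 8 3
f 8 1 9
f 8 9 3
f 9 1 10
f 9 10 3
f 10 1 11
f 10 11 3
f 11 1 12
f 11 12 3
f 12 1 2
f 12 2 3
f 14 13 16
f 14 16 15
f 16 13 17
f 16 17 15
f 17 13 18
f 17 18 15
f 18 13 19
f 18 19 15
f 19 13 20
f 19 20 15
f 20 13 21
f 20 21 15
f 21 13 22
f 21 22 15
f 22 13 23
f 22 23 15
f 23 13 24
f 23 24 15
f 24 13 25
f 24 25 15
f 25 13 26
f 25 26 15
f 26 13 27
f 26 27 15
f 27 13 14
f 27 14 15
f 29 31 28
f 32 29 28
f 28 31 30
f 30 32 28
f 29 35 31
f 33 29 32
f 33 35 29
f 31 35 30
f 34 32 30
f 30 35 34
f 34 33 32
f 35 33 34



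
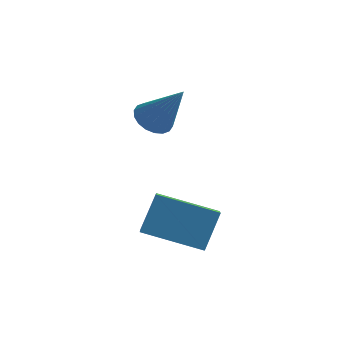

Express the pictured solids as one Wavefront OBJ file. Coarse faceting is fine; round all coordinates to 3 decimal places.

v -0.521 1.691 -0.663
v 0.113 1.831 -1.058
v 0.581 1.349 0.983
v 0.03 2.136 -0.939
v -0.163 2.353 -0.765
v -0.426 2.439 -0.571
v -0.708 2.377 -0.395
v -0.953 2.179 -0.272
v -1.113 1.884 -0.227
v -1.155 1.551 -0.268
v -1.072 1.246 -0.387
v -0.879 1.028 -0.561
v -0.616 0.942 -0.755
v -0.334 1.005 -0.931
v -0.089 1.203 -1.054
v 0.071 1.498 -1.099
v -0.01 -2.601 -3.261
v 0.328 -1.725 -2.028
v -0.218 -1.653 -3.877
v 0.12 -0.777 -2.644
v 2.08 -2.543 -3.876
v 2.418 -1.667 -2.643
v 1.872 -1.595 -4.492
v 2.21 -0.719 -3.259
f 2 1 4
f 2 4 3
f 4 1 5
f 4 5 3
f 5 1 6
f 5 6 3
f 6 1 7
f 6 7 3
f 7 1 8
f 7 8 3
f 8 1 9
f 8 9 3
f 9 1 10
f 9 10 3
f 10 1 11
f 10 11 3
f 11 1 12
f 11 12 3
f 12 1 13
f 12 13 3
f 13 1 14
f 13 14 3
f 14 1 15
f 14 15 3
f 15 1 16
f 15 16 3
f 16 1 2
f 16 2 3
f 18 20 17
f 21 18 17
f 17 20 19
f 19 21 17
f 18 24 20
f 22 18 21
f 22 24 18
f 20 24 19
f 23 21 19
f 19 24 23
f 23 22 21
f 24 22 23



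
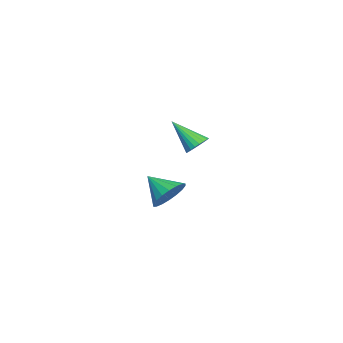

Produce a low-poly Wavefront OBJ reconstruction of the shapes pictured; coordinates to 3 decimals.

v -0.949 -0.833 -3.371
v 0.008 -1.031 -2.96
v -1.591 -2.027 -2.449
v -0.168 -0.708 -2.665
v -0.499 -0.41 -2.509
v -0.919 -0.195 -2.524
v -1.345 -0.107 -2.707
v -1.692 -0.163 -3.022
v -1.892 -0.351 -3.405
v -1.905 -0.635 -3.782
v -1.729 -0.958 -4.077
v -1.398 -1.256 -4.233
v -0.978 -1.47 -4.217
v -0.552 -1.558 -4.035
v -0.205 -1.503 -3.72
v -0.005 -1.314 -3.337
v 4.159 1.287 2.391
v 4.528 1.614 2.845
v 3.721 0.033 3.649
v 4.295 1.728 2.877
v 4.041 1.774 2.835
v 3.805 1.747 2.725
v 3.623 1.649 2.565
v 3.523 1.497 2.378
v 3.52 1.312 2.193
v 3.614 1.124 2.038
v 3.791 0.96 1.937
v 4.024 0.846 1.905
v 4.278 0.8 1.947
v 4.514 0.827 2.056
v 4.696 0.925 2.217
v 4.796 1.077 2.404
v 4.799 1.262 2.589
v 4.705 1.45 2.744
f 2 1 4
f 2 4 3
f 4 1 5
f 4 5 3
f 5 1 6
f 5 6 3
f 6 1 7
f 6 7 3
f 7 1 8
f 7 8 3
f 8 1 9
f 8 9 3
f 9 1 10
f 9 10 3
f 10 1 11
f 10 11 3
f 11 1 12
f 11 12 3
f 12 1 13
f 12 13 3
f 13 1 14
f 13 14 3
f 14 1 15
f 14 15 3
f 15 1 16
f 15 16 3
f 16 1 2
f 16 2 3
f 18 17 20
f 18 20 19
f 20 17 21
f 20 21 19
f 21 17 22
f 21 22 19
f 22 17 23
f 22 23 19
f 23 17 24
f 23 24 19
f 24 17 25
f 24 25 19
f 25 17 26
f 25 26 19
f 26 17 27
f 26 27 19
f 27 17 28
f 27 28 19
f 28 17 29
f 28 29 19
f 29 17 30
f 29 30 19
f 30 17 31
f 30 31 19
f 31 17 32
f 31 32 19
f 32 17 33
f 32 33 19
f 33 17 34
f 33 34 19
f 34 17 18
f 34 18 19



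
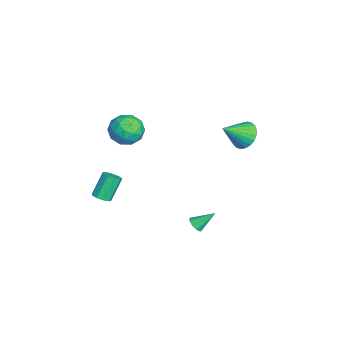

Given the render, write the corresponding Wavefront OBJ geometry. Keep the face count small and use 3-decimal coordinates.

v -3.533 4.476 0.855
v -2.621 4.517 0.399
v -2.907 3.124 1.985
v -2.574 4.783 0.691
v -2.673 5.002 1.008
v -2.903 5.142 1.302
v -3.228 5.179 1.528
v -3.6 5.11 1.651
v -3.962 4.944 1.653
v -4.259 4.707 1.533
v -4.445 4.435 1.31
v -4.492 4.169 1.018
v -4.393 3.949 0.701
v -4.163 3.81 0.408
v -3.837 3.772 0.182
v -3.465 3.842 0.059
v -3.104 4.007 0.057
v -2.807 4.245 0.176
v 2.736 1.327 -2.03
v 3.163 1.112 -1.737
v 2.664 2.433 -1.11
v 3.295 1.347 -2.009
v 3.166 1.572 -2.291
v 2.836 1.683 -2.45
v 2.459 1.627 -2.413
v 2.212 1.431 -2.196
v 2.21 1.186 -1.901
v 2.454 1.007 -1.667
v 2.83 0.978 -1.602
v -3.217 -1.519 2.171
v -2.065 -1.617 2.181
v -3.375 -3.383 2.139
v -2.223 -3.481 2.149
v -2.778 -3.091 3.086
v -2.68 -1.939 3.105
v -2.76 -3.061 1.215
v -2.662 -1.909 1.234
v -1.782 -2.57 1.589
v -1.793 -2.589 2.746
v -3.647 -2.411 1.574
v -3.658 -2.43 2.731
v -2.627 -1.404 2.179
v -2.813 -3.596 2.141
v -3.139 -3.367 2.692
v -2.462 -3.424 2.697
v -2.988 -1.593 2.722
v -2.311 -1.651 2.728
v -2.73 -2.518 3.26
v -3.129 -3.349 1.592
v -2.452 -3.407 1.598
v -2.978 -1.576 1.623
v -2.301 -1.633 1.628
v -2.71 -2.482 1.06
v -1.784 -2.022 1.837
v -1.877 -3.118 1.818
v -2.192 -2.871 1.269
v -2.135 -2.194 1.28
v -1.79 -2.033 2.516
v -1.883 -3.129 2.498
v -2.209 -2.9 3.048
v -2.152 -2.223 3.06
v -1.624 -2.593 2.169
v -3.557 -1.871 1.822
v -3.65 -2.967 1.804
v -3.288 -2.777 1.26
v -3.231 -2.1 1.272
v -3.563 -1.882 2.502
v -3.656 -2.978 2.483
v -3.305 -2.806 3.04
v -3.248 -2.129 3.051
v -3.816 -2.407 2.151
v 1.909 -3.982 -0.16
v 2.338 -4.235 0.174
v 1.66 -3.592 1.534
v 1.231 -3.338 1.2
v 2.456 -3.861 0.055
v 1.778 -3.217 1.415
v 2.317 -3.542 -0.164
v 1.64 -2.899 1.196
v 1.988 -3.43 -0.382
v 1.311 -2.786 0.978
v 1.622 -3.575 -0.495
v 0.944 -2.932 0.865
v 1.389 -3.911 -0.452
v 0.712 -3.268 0.908
v 1.4 -4.28 -0.272
v 0.723 -3.636 1.088
v 1.649 -4.509 -0.04
v 0.972 -3.866 1.32
v 2.019 -4.492 0.136
v 1.342 -3.848 1.496
f 2 1 4
f 2 4 3
f 4 1 5
f 4 5 3
f 5 1 6
f 5 6 3
f 6 1 7
f 6 7 3
f 7 1 8
f 7 8 3
f 8 1 9
f 8 9 3
f 9 1 10
f 9 10 3
f 10 1 11
f 10 11 3
f 11 1 12
f 11 12 3
f 12 1 13
f 12 13 3
f 13 1 14
f 13 14 3
f 14 1 15
f 14 15 3
f 15 1 16
f 15 16 3
f 16 1 17
f 16 17 3
f 17 1 18
f 17 18 3
f 18 1 2
f 18 2 3
f 20 19 22
f 20 22 21
f 22 19 23
f 22 23 21
f 23 19 24
f 23 24 21
f 24 19 25
f 24 25 21
f 25 19 26
f 25 26 21
f 26 19 27
f 26 27 21
f 27 19 28
f 27 28 21
f 28 19 29
f 28 29 21
f 29 19 20
f 29 20 21
f 30 67 46
f 67 41 70
f 46 70 35
f 67 70 46
f 30 46 42
f 46 35 47
f 42 47 31
f 46 47 42
f 30 42 51
f 42 31 52
f 51 52 37
f 42 52 51
f 30 51 63
f 51 37 66
f 63 66 40
f 51 66 63
f 30 63 67
f 63 40 71
f 67 71 41
f 63 71 67
f 31 47 58
f 47 35 61
f 58 61 39
f 47 61 58
f 35 70 48
f 70 41 69
f 48 69 34
f 70 69 48
f 41 71 68
f 71 40 64
f 68 64 32
f 71 64 68
f 40 66 65
f 66 37 53
f 65 53 36
f 66 53 65
f 37 52 57
f 52 31 54
f 57 54 38
f 52 54 57
f 33 59 45
f 59 39 60
f 45 60 34
f 59 60 45
f 33 45 43
f 45 34 44
f 43 44 32
f 45 44 43
f 33 43 50
f 43 32 49
f 50 49 36
f 43 49 50
f 33 50 55
f 50 36 56
f 55 56 38
f 50 56 55
f 33 55 59
f 55 38 62
f 59 62 39
f 55 62 59
f 34 60 48
f 60 39 61
f 48 61 35
f 60 61 48
f 32 44 68
f 44 34 69
f 68 69 41
f 44 69 68
f 36 49 65
f 49 32 64
f 65 64 40
f 49 64 65
f 38 56 57
f 56 36 53
f 57 53 37
f 56 53 57
f 39 62 58
f 62 38 54
f 58 54 31
f 62 54 58
f 73 72 76
f 73 76 74
f 74 76 77
f 74 77 75
f 76 72 78
f 76 78 77
f 77 78 79
f 77 79 75
f 78 72 80
f 78 80 79
f 79 80 81
f 79 81 75
f 80 72 82
f 80 82 81
f 81 82 83
f 81 83 75
f 82 72 84
f 82 84 83
f 83 84 85
f 83 85 75
f 84 72 86
f 84 86 85
f 85 86 87
f 85 87 75
f 86 72 88
f 86 88 87
f 87 88 89
f 87 89 75
f 88 72 90
f 88 90 89
f 89 90 91
f 89 91 75
f 90 72 73
f 90 73 91
f 91 73 74
f 91 74 75



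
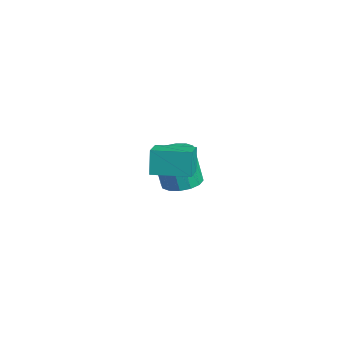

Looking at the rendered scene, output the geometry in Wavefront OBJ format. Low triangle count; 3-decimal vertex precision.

v -0.956 1.304 -3.078
v -0.338 1.823 -2.932
v -0.466 1.515 -1.296
v -1.084 0.996 -1.442
v -0.689 2.062 -2.915
v -0.817 1.754 -1.278
v -1.111 2.097 -2.941
v -1.239 1.789 -1.305
v -1.492 1.92 -3.004
v -1.62 1.612 -1.368
v -1.729 1.578 -3.087
v -1.857 1.27 -1.451
v -1.759 1.163 -3.168
v -1.887 0.855 -1.531
v -1.574 0.785 -3.224
v -1.702 0.477 -1.588
v -1.223 0.546 -3.242
v -1.351 0.238 -1.605
v -0.801 0.511 -3.215
v -0.929 0.203 -1.579
v -0.42 0.688 -3.152
v -0.548 0.38 -1.516
v -0.183 1.03 -3.069
v -0.311 0.722 -1.433
v -0.153 1.445 -2.989
v -0.281 1.137 -1.352
v 2.71 -0.548 -0.08
v 2.449 -0.465 0.975
v 3.281 0.806 -0.046
v 3.02 0.89 1.009
v 3.6 -0.93 0.171
v 3.339 -0.846 1.226
v 4.171 0.425 0.205
v 3.91 0.508 1.26
f 2 1 5
f 2 5 3
f 3 5 6
f 3 6 4
f 5 1 7
f 5 7 6
f 6 7 8
f 6 8 4
f 7 1 9
f 7 9 8
f 8 9 10
f 8 10 4
f 9 1 11
f 9 11 10
f 10 11 12
f 10 12 4
f 11 1 13
f 11 13 12
f 12 13 14
f 12 14 4
f 13 1 15
f 13 15 14
f 14 15 16
f 14 16 4
f 15 1 17
f 15 17 16
f 16 17 18
f 16 18 4
f 17 1 19
f 17 19 18
f 18 19 20
f 18 20 4
f 19 1 21
f 19 21 20
f 20 21 22
f 20 22 4
f 21 1 23
f 21 23 22
f 22 23 24
f 22 24 4
f 23 1 25
f 23 25 24
f 24 25 26
f 24 26 4
f 25 1 2
f 25 2 26
f 26 2 3
f 26 3 4
f 28 30 27
f 31 28 27
f 27 30 29
f 29 31 27
f 28 34 30
f 32 28 31
f 32 34 28
f 30 34 29
f 33 31 29
f 29 34 33
f 33 32 31
f 34 32 33



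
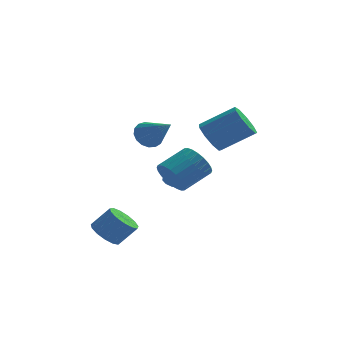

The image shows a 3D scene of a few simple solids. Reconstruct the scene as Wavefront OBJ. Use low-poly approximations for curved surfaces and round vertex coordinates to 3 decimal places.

v 2.991 -1.612 2.013
v 3.558 -1.558 1.155
v 5.356 -1.454 2.349
v 4.789 -1.508 3.207
v 3.38 -0.91 1.367
v 5.177 -0.806 2.561
v 3.02 -0.591 1.882
v 4.817 -0.487 3.075
v 2.646 -0.749 2.458
v 4.444 -0.645 3.651
v 2.434 -1.311 2.826
v 4.232 -1.207 4.019
v 2.483 -2.014 2.814
v 4.28 -1.91 4.007
v 2.77 -2.529 2.427
v 4.567 -2.425 3.621
v 3.16 -2.614 1.847
v 4.957 -2.51 3.04
v 3.471 -2.231 1.344
v 5.269 -2.127 2.538
v -0.103 -1.504 2.131
v 0.27 -1.795 1.402
v 1.103 -2.856 3.289
v 0.514 -1.478 1.518
v 0.616 -1.167 1.775
v 0.553 -0.933 2.114
v 0.34 -0.83 2.457
v 0.026 -0.881 2.725
v -0.318 -1.075 2.857
v -0.613 -1.367 2.823
v -0.791 -1.69 2.63
v -0.811 -1.971 2.323
v -0.669 -2.145 1.973
v -0.398 -2.172 1.658
v -0.059 -2.046 1.452
v -2.113 -3.944 -3.88
v -1.434 -4.3 -4.44
v -0.487 -4.191 -3.361
v -1.167 -3.836 -2.8
v -1.421 -3.769 -4.505
v -0.474 -3.66 -3.426
v -1.627 -3.293 -4.372
v -0.68 -3.185 -3.293
v -1.988 -3.025 -4.082
v -1.041 -2.916 -3.003
v -2.389 -3.048 -3.728
v -1.442 -2.939 -2.649
v -2.702 -3.356 -3.422
v -1.756 -3.247 -2.343
v -2.829 -3.851 -3.262
v -1.882 -3.742 -2.182
v -2.728 -4.375 -3.297
v -1.781 -4.266 -2.218
v -2.432 -4.763 -3.518
v -1.485 -4.654 -2.438
v -2.035 -4.891 -3.853
v -1.088 -4.782 -2.774
v -1.663 -4.718 -4.197
v -0.716 -4.609 -3.118
v 1.1 1.243 -2.121
v 1.307 1.593 -2.715
v 1.687 2.728 -1.913
v 1.48 2.377 -1.319
v 0.916 1.684 -2.659
v 1.295 2.819 -1.857
v 0.583 1.635 -2.432
v 0.963 2.77 -1.63
v 0.415 1.462 -2.106
v 0.794 2.596 -1.305
v 0.464 1.219 -1.785
v 0.843 2.353 -0.984
v 0.715 0.983 -1.571
v 1.094 2.118 -0.769
v 1.088 0.83 -1.531
v 1.468 1.965 -0.729
v 1.466 0.808 -1.678
v 1.845 1.942 -0.877
v 1.727 0.924 -1.966
v 2.106 2.058 -1.165
v 1.789 1.141 -2.303
v 2.169 2.276 -1.501
v 1.633 1.391 -2.582
v 2.012 2.525 -1.781
v 0.986 -0.727 -1.131
v 1.68 -0.955 -1.914
v 3.008 0.06 -1.031
v 2.314 0.287 -0.249
v 1.507 -0.603 -2.058
v 2.835 0.411 -1.175
v 1.255 -0.27 -2.061
v 2.583 0.744 -1.178
v 0.962 -0.007 -1.922
v 2.29 1.007 -1.04
v 0.672 0.146 -1.663
v 2 1.161 -0.781
v 0.431 0.167 -1.324
v 1.759 1.181 -0.441
v 0.274 0.051 -0.954
v 1.602 1.066 -0.072
v 0.225 -0.183 -0.612
v 1.553 0.832 0.27
v 0.292 -0.5 -0.349
v 1.62 0.515 0.534
v 0.465 -0.851 -0.205
v 1.793 0.163 0.678
v 0.717 -1.184 -0.202
v 2.045 -0.17 0.681
v 1.01 -1.447 -0.34
v 2.338 -0.433 0.542
v 1.3 -1.601 -0.599
v 2.628 -0.586 0.283
v 1.541 -1.621 -0.939
v 2.869 -0.607 -0.056
v 1.698 -1.506 -1.308
v 3.026 -0.491 -0.426
v 1.747 -1.272 -1.65
v 3.075 -0.257 -0.768
f 2 1 5
f 2 5 3
f 3 5 6
f 3 6 4
f 5 1 7
f 5 7 6
f 6 7 8
f 6 8 4
f 7 1 9
f 7 9 8
f 8 9 10
f 8 10 4
f 9 1 11
f 9 11 10
f 10 11 12
f 10 12 4
f 11 1 13
f 11 13 12
f 12 13 14
f 12 14 4
f 13 1 15
f 13 15 14
f 14 15 16
f 14 16 4
f 15 1 17
f 15 17 16
f 16 17 18
f 16 18 4
f 17 1 19
f 17 19 18
f 18 19 20
f 18 20 4
f 19 1 2
f 19 2 20
f 20 2 3
f 20 3 4
f 22 21 24
f 22 24 23
f 24 21 25
f 24 25 23
f 25 21 26
f 25 26 23
f 26 21 27
f 26 27 23
f 27 21 28
f 27 28 23
f 28 21 29
f 28 29 23
f 29 21 30
f 29 30 23
f 30 21 31
f 30 31 23
f 31 21 32
f 31 32 23
f 32 21 33
f 32 33 23
f 33 21 34
f 33 34 23
f 34 21 35
f 34 35 23
f 35 21 22
f 35 22 23
f 37 36 40
f 37 40 38
f 38 40 41
f 38 41 39
f 40 36 42
f 40 42 41
f 41 42 43
f 41 43 39
f 42 36 44
f 42 44 43
f 43 44 45
f 43 45 39
f 44 36 46
f 44 46 45
f 45 46 47
f 45 47 39
f 46 36 48
f 46 48 47
f 47 48 49
f 47 49 39
f 48 36 50
f 48 50 49
f 49 50 51
f 49 51 39
f 50 36 52
f 50 52 51
f 51 52 53
f 51 53 39
f 52 36 54
f 52 54 53
f 53 54 55
f 53 55 39
f 54 36 56
f 54 56 55
f 55 56 57
f 55 57 39
f 56 36 58
f 56 58 57
f 57 58 59
f 57 59 39
f 58 36 37
f 58 37 59
f 59 37 38
f 59 38 39
f 61 60 64
f 61 64 62
f 62 64 65
f 62 65 63
f 64 60 66
f 64 66 65
f 65 66 67
f 65 67 63
f 66 60 68
f 66 68 67
f 67 68 69
f 67 69 63
f 68 60 70
f 68 70 69
f 69 70 71
f 69 71 63
f 70 60 72
f 70 72 71
f 71 72 73
f 71 73 63
f 72 60 74
f 72 74 73
f 73 74 75
f 73 75 63
f 74 60 76
f 74 76 75
f 75 76 77
f 75 77 63
f 76 60 78
f 76 78 77
f 77 78 79
f 77 79 63
f 78 60 80
f 78 80 79
f 79 80 81
f 79 81 63
f 80 60 82
f 80 82 81
f 81 82 83
f 81 83 63
f 82 60 61
f 82 61 83
f 83 61 62
f 83 62 63
f 85 84 88
f 85 88 86
f 86 88 89
f 86 89 87
f 88 84 90
f 88 90 89
f 89 90 91
f 89 91 87
f 90 84 92
f 90 92 91
f 91 92 93
f 91 93 87
f 92 84 94
f 92 94 93
f 93 94 95
f 93 95 87
f 94 84 96
f 94 96 95
f 95 96 97
f 95 97 87
f 96 84 98
f 96 98 97
f 97 98 99
f 97 99 87
f 98 84 100
f 98 100 99
f 99 100 101
f 99 101 87
f 100 84 102
f 100 102 101
f 101 102 103
f 101 103 87
f 102 84 104
f 102 104 103
f 103 104 105
f 103 105 87
f 104 84 106
f 104 106 105
f 105 106 107
f 105 107 87
f 106 84 108
f 106 108 107
f 107 108 109
f 107 109 87
f 108 84 110
f 108 110 109
f 109 110 111
f 109 111 87
f 110 84 112
f 110 112 111
f 111 112 113
f 111 113 87
f 112 84 114
f 112 114 113
f 113 114 115
f 113 115 87
f 114 84 116
f 114 116 115
f 115 116 117
f 115 117 87
f 116 84 85
f 116 85 117
f 117 85 86
f 117 86 87



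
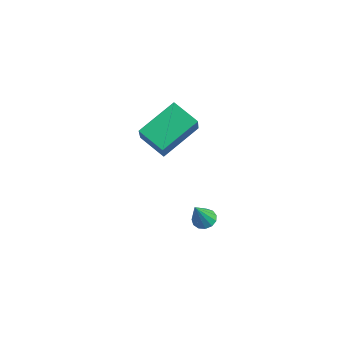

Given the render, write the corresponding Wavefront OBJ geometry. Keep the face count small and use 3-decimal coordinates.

v -2.239 1.169 2.112
v -2.262 3.051 3.066
v -0.984 1.491 1.507
v -1.008 3.373 2.46
v -1.452 0.527 3.4
v -1.476 2.409 4.353
v -0.198 0.849 2.794
v -0.221 2.731 3.748
v 0.262 2.749 -2.588
v 0.76 3.02 -2.527
v 0.478 2.051 -1.232
v 0.537 3.21 -2.395
v 0.226 3.252 -2.323
v -0.072 3.135 -2.336
v -0.265 2.895 -2.429
v -0.29 2.609 -2.572
v -0.14 2.367 -2.721
v 0.138 2.246 -2.827
v 0.456 2.285 -2.857
v 0.712 2.471 -2.802
v 0.825 2.745 -2.679
f 2 4 1
f 5 2 1
f 1 4 3
f 3 5 1
f 2 8 4
f 6 2 5
f 6 8 2
f 4 8 3
f 7 5 3
f 3 8 7
f 7 6 5
f 8 6 7
f 10 9 12
f 10 12 11
f 12 9 13
f 12 13 11
f 13 9 14
f 13 14 11
f 14 9 15
f 14 15 11
f 15 9 16
f 15 16 11
f 16 9 17
f 16 17 11
f 17 9 18
f 17 18 11
f 18 9 19
f 18 19 11
f 19 9 20
f 19 20 11
f 20 9 21
f 20 21 11
f 21 9 10
f 21 10 11



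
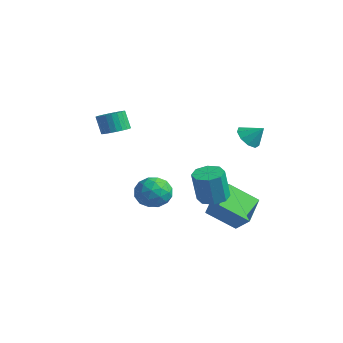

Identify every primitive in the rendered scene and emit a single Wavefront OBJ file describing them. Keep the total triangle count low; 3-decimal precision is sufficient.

v 3.375 -0.43 -1.98
v 3.871 0.235 -1.849
v 3.96 -0.184 -0.05
v 3.465 -0.85 -0.18
v 3.247 0.377 -1.785
v 3.336 -0.043 0.014
v 2.698 0.045 -1.835
v 2.788 -0.374 -0.036
v 2.546 -0.565 -1.97
v 2.636 -0.984 -0.17
v 2.88 -1.096 -2.11
v 2.969 -1.515 -0.311
v 3.504 -1.237 -2.174
v 3.593 -1.657 -0.375
v 4.052 -0.906 -2.124
v 4.142 -1.325 -0.325
v 4.204 -0.296 -1.99
v 4.294 -0.715 -0.19
v 0.032 -3.952 2.315
v 0.693 -3.745 2.602
v 0.25 -3.781 3.651
v -0.412 -3.988 3.365
v 0.567 -3.485 2.557
v 0.123 -3.521 3.607
v 0.358 -3.296 2.476
v -0.085 -3.332 3.525
v 0.101 -3.207 2.37
v -0.343 -3.243 3.419
v -0.168 -3.231 2.256
v -0.611 -3.267 3.305
v -0.406 -3.365 2.151
v -0.849 -3.401 3.2
v -0.577 -3.589 2.07
v -1.021 -3.625 3.12
v -0.656 -3.867 2.028
v -1.099 -3.903 3.077
v -0.63 -4.159 2.029
v -1.073 -4.195 3.078
v -0.503 -4.419 2.073
v -0.947 -4.455 3.123
v -0.295 -4.608 2.155
v -0.738 -4.644 3.204
v -0.037 -4.697 2.261
v -0.481 -4.733 3.31
v 0.231 -4.673 2.375
v -0.212 -4.709 3.424
v 0.469 -4.539 2.48
v 0.026 -4.575 3.529
v 0.641 -4.315 2.56
v 0.197 -4.351 3.61
v 0.719 -4.037 2.603
v 0.276 -4.073 3.652
v 3.502 1.608 1.691
v 4.1 1.586 1.175
v 4.158 2.072 2.429
v 3.828 2.05 1.124
v 3.404 2.308 1.338
v 3.026 2.238 1.718
v 2.871 1.873 2.085
v 3.011 1.384 2.268
v 3.381 1 2.181
v 3.808 0.901 1.865
v 4.092 1.132 1.467
v -1.114 -0.064 -2.578
v -0.492 -0.166 -3.446
v -2.008 -1.474 -3.054
v -1.386 -1.576 -3.922
v -0.978 -1.755 -2.946
v -0.426 -0.884 -2.652
v -2.074 -0.756 -3.848
v -1.522 0.115 -3.554
v -1.086 -0.594 -4.231
v -0.408 -1.211 -3.674
v -2.092 -0.429 -2.826
v -1.414 -1.046 -2.269
v -0.725 0.008 -2.971
v -1.775 -1.648 -3.529
v -1.536 -1.754 -2.956
v -1.17 -1.814 -3.466
v -0.686 -0.413 -2.504
v -0.32 -0.473 -3.014
v -0.606 -1.407 -2.72
v -2.18 -1.167 -3.486
v -1.814 -1.227 -3.996
v -1.33 0.174 -3.034
v -0.964 0.114 -3.544
v -1.894 -0.233 -3.78
v -0.708 -0.303 -3.942
v -1.233 -1.131 -4.221
v -1.638 -0.649 -4.178
v -1.313 -0.137 -4.005
v -0.31 -0.665 -3.614
v -0.835 -1.494 -3.894
v -0.596 -1.599 -3.32
v -0.271 -1.087 -3.148
v -0.659 -0.917 -4.076
v -1.665 -0.146 -2.606
v -2.19 -0.975 -2.886
v -2.229 -0.553 -3.352
v -1.904 -0.041 -3.18
v -1.267 -0.509 -2.279
v -1.792 -1.337 -2.558
v -1.187 -1.503 -2.495
v -0.862 -0.991 -2.322
v -1.841 -0.723 -2.424
v 3.181 0.059 -2.76
v 2.256 1.396 -1.965
v 2.245 -0.085 -3.607
v 1.32 1.252 -2.812
v 4.04 1.348 -3.928
v 3.115 2.685 -3.133
v 3.104 1.204 -4.775
v 2.179 2.541 -3.98
f 2 1 5
f 2 5 3
f 3 5 6
f 3 6 4
f 5 1 7
f 5 7 6
f 6 7 8
f 6 8 4
f 7 1 9
f 7 9 8
f 8 9 10
f 8 10 4
f 9 1 11
f 9 11 10
f 10 11 12
f 10 12 4
f 11 1 13
f 11 13 12
f 12 13 14
f 12 14 4
f 13 1 15
f 13 15 14
f 14 15 16
f 14 16 4
f 15 1 17
f 15 17 16
f 16 17 18
f 16 18 4
f 17 1 2
f 17 2 18
f 18 2 3
f 18 3 4
f 20 19 23
f 20 23 21
f 21 23 24
f 21 24 22
f 23 19 25
f 23 25 24
f 24 25 26
f 24 26 22
f 25 19 27
f 25 27 26
f 26 27 28
f 26 28 22
f 27 19 29
f 27 29 28
f 28 29 30
f 28 30 22
f 29 19 31
f 29 31 30
f 30 31 32
f 30 32 22
f 31 19 33
f 31 33 32
f 32 33 34
f 32 34 22
f 33 19 35
f 33 35 34
f 34 35 36
f 34 36 22
f 35 19 37
f 35 37 36
f 36 37 38
f 36 38 22
f 37 19 39
f 37 39 38
f 38 39 40
f 38 40 22
f 39 19 41
f 39 41 40
f 40 41 42
f 40 42 22
f 41 19 43
f 41 43 42
f 42 43 44
f 42 44 22
f 43 19 45
f 43 45 44
f 44 45 46
f 44 46 22
f 45 19 47
f 45 47 46
f 46 47 48
f 46 48 22
f 47 19 49
f 47 49 48
f 48 49 50
f 48 50 22
f 49 19 51
f 49 51 50
f 50 51 52
f 50 52 22
f 51 19 20
f 51 20 52
f 52 20 21
f 52 21 22
f 54 53 56
f 54 56 55
f 56 53 57
f 56 57 55
f 57 53 58
f 57 58 55
f 58 53 59
f 58 59 55
f 59 53 60
f 59 60 55
f 60 53 61
f 60 61 55
f 61 53 62
f 61 62 55
f 62 53 63
f 62 63 55
f 63 53 54
f 63 54 55
f 64 101 80
f 101 75 104
f 80 104 69
f 101 104 80
f 64 80 76
f 80 69 81
f 76 81 65
f 80 81 76
f 64 76 85
f 76 65 86
f 85 86 71
f 76 86 85
f 64 85 97
f 85 71 100
f 97 100 74
f 85 100 97
f 64 97 101
f 97 74 105
f 101 105 75
f 97 105 101
f 65 81 92
f 81 69 95
f 92 95 73
f 81 95 92
f 69 104 82
f 104 75 103
f 82 103 68
f 104 103 82
f 75 105 102
f 105 74 98
f 102 98 66
f 105 98 102
f 74 100 99
f 100 71 87
f 99 87 70
f 100 87 99
f 71 86 91
f 86 65 88
f 91 88 72
f 86 88 91
f 67 93 79
f 93 73 94
f 79 94 68
f 93 94 79
f 67 79 77
f 79 68 78
f 77 78 66
f 79 78 77
f 67 77 84
f 77 66 83
f 84 83 70
f 77 83 84
f 67 84 89
f 84 70 90
f 89 90 72
f 84 90 89
f 67 89 93
f 89 72 96
f 93 96 73
f 89 96 93
f 68 94 82
f 94 73 95
f 82 95 69
f 94 95 82
f 66 78 102
f 78 68 103
f 102 103 75
f 78 103 102
f 70 83 99
f 83 66 98
f 99 98 74
f 83 98 99
f 72 90 91
f 90 70 87
f 91 87 71
f 90 87 91
f 73 96 92
f 96 72 88
f 92 88 65
f 96 88 92
f 107 109 106
f 110 107 106
f 106 109 108
f 108 110 106
f 107 113 109
f 111 107 110
f 111 113 107
f 109 113 108
f 112 110 108
f 108 113 112
f 112 111 110
f 113 111 112



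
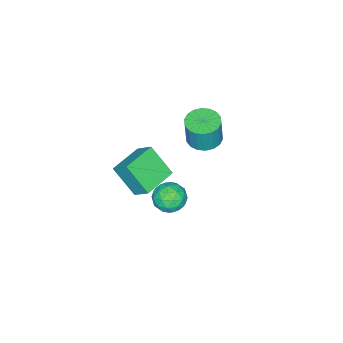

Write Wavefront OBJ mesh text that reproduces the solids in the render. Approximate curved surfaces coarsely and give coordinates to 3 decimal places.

v -1.729 -0.76 -1.893
v -0.927 -0.944 -1.998
v -0.728 -0.905 -0.552
v -1.531 -0.72 -0.447
v -0.928 -0.575 -2.008
v -0.73 -0.535 -0.562
v -1.088 -0.242 -1.995
v -0.89 -0.203 -0.549
v -1.375 -0.012 -1.962
v -1.177 0.027 -0.516
v -1.732 0.07 -1.915
v -1.534 0.11 -0.469
v -2.089 -0.012 -1.864
v -1.89 0.027 -0.418
v -2.374 -0.243 -1.819
v -2.176 -0.203 -0.373
v -2.532 -0.575 -1.788
v -2.333 -0.536 -0.342
v -2.53 -0.945 -1.778
v -2.332 -0.905 -0.332
v -2.37 -1.277 -1.791
v -2.172 -1.238 -0.345
v -2.083 -1.507 -1.824
v -1.885 -1.468 -0.378
v -1.726 -1.59 -1.871
v -1.528 -1.55 -0.425
v -1.37 -1.507 -1.922
v -1.171 -1.468 -0.476
v -1.084 -1.277 -1.967
v -0.886 -1.237 -0.521
v 0.666 -0.138 -3.5
v 1.403 0.016 -3.876
v 0.637 -1.376 -4.064
v 1.374 -1.222 -4.44
v 1.339 -1.316 -3.604
v 1.357 -0.55 -3.256
v 0.683 -0.81 -4.684
v 0.701 -0.044 -4.336
v 1.413 -0.399 -4.608
v 1.819 -0.712 -3.94
v 0.221 -0.648 -4
v 0.627 -0.961 -3.332
v 1.037 0.048 -3.639
v 1.003 -1.408 -4.301
v 0.983 -1.463 -3.81
v 1.416 -1.373 -4.031
v 1.01 -0.285 -3.274
v 1.443 -0.195 -3.495
v 1.406 -0.978 -3.335
v 0.597 -1.165 -4.445
v 1.03 -1.075 -4.666
v 0.624 0.013 -3.909
v 1.057 0.103 -4.13
v 0.634 -0.382 -4.605
v 1.476 -0.106 -4.29
v 1.459 -0.834 -4.621
v 1.053 -0.591 -4.764
v 1.063 -0.141 -4.56
v 1.714 -0.289 -3.897
v 1.698 -1.018 -4.229
v 1.677 -1.072 -3.738
v 1.688 -0.623 -3.533
v 1.721 -0.534 -4.327
v 0.342 -0.342 -3.711
v 0.326 -1.071 -4.043
v 0.352 -0.737 -4.407
v 0.363 -0.288 -4.202
v 0.581 -0.526 -3.319
v 0.564 -1.254 -3.65
v 0.977 -1.219 -3.38
v 0.987 -0.769 -3.176
v 0.319 -0.826 -3.613
v 3.064 0.271 0.276
v 3.069 -0.834 1.447
v 3.169 1.06 1.02
v 3.173 -0.045 2.191
v 4.627 0.165 0.169
v 4.631 -0.94 1.34
v 4.731 0.954 0.913
v 4.736 -0.151 2.084
f 2 1 5
f 2 5 3
f 3 5 6
f 3 6 4
f 5 1 7
f 5 7 6
f 6 7 8
f 6 8 4
f 7 1 9
f 7 9 8
f 8 9 10
f 8 10 4
f 9 1 11
f 9 11 10
f 10 11 12
f 10 12 4
f 11 1 13
f 11 13 12
f 12 13 14
f 12 14 4
f 13 1 15
f 13 15 14
f 14 15 16
f 14 16 4
f 15 1 17
f 15 17 16
f 16 17 18
f 16 18 4
f 17 1 19
f 17 19 18
f 18 19 20
f 18 20 4
f 19 1 21
f 19 21 20
f 20 21 22
f 20 22 4
f 21 1 23
f 21 23 22
f 22 23 24
f 22 24 4
f 23 1 25
f 23 25 24
f 24 25 26
f 24 26 4
f 25 1 27
f 25 27 26
f 26 27 28
f 26 28 4
f 27 1 29
f 27 29 28
f 28 29 30
f 28 30 4
f 29 1 2
f 29 2 30
f 30 2 3
f 30 3 4
f 31 68 47
f 68 42 71
f 47 71 36
f 68 71 47
f 31 47 43
f 47 36 48
f 43 48 32
f 47 48 43
f 31 43 52
f 43 32 53
f 52 53 38
f 43 53 52
f 31 52 64
f 52 38 67
f 64 67 41
f 52 67 64
f 31 64 68
f 64 41 72
f 68 72 42
f 64 72 68
f 32 48 59
f 48 36 62
f 59 62 40
f 48 62 59
f 36 71 49
f 71 42 70
f 49 70 35
f 71 70 49
f 42 72 69
f 72 41 65
f 69 65 33
f 72 65 69
f 41 67 66
f 67 38 54
f 66 54 37
f 67 54 66
f 38 53 58
f 53 32 55
f 58 55 39
f 53 55 58
f 34 60 46
f 60 40 61
f 46 61 35
f 60 61 46
f 34 46 44
f 46 35 45
f 44 45 33
f 46 45 44
f 34 44 51
f 44 33 50
f 51 50 37
f 44 50 51
f 34 51 56
f 51 37 57
f 56 57 39
f 51 57 56
f 34 56 60
f 56 39 63
f 60 63 40
f 56 63 60
f 35 61 49
f 61 40 62
f 49 62 36
f 61 62 49
f 33 45 69
f 45 35 70
f 69 70 42
f 45 70 69
f 37 50 66
f 50 33 65
f 66 65 41
f 50 65 66
f 39 57 58
f 57 37 54
f 58 54 38
f 57 54 58
f 40 63 59
f 63 39 55
f 59 55 32
f 63 55 59
f 74 76 73
f 77 74 73
f 73 76 75
f 75 77 73
f 74 80 76
f 78 74 77
f 78 80 74
f 76 80 75
f 79 77 75
f 75 80 79
f 79 78 77
f 80 78 79

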